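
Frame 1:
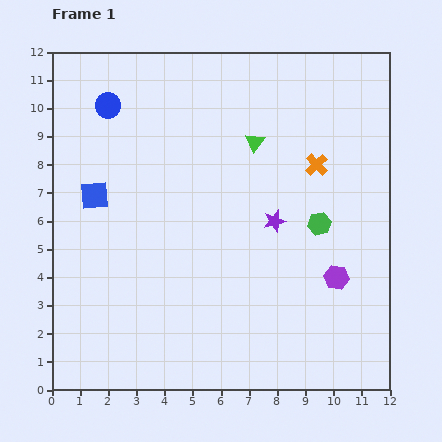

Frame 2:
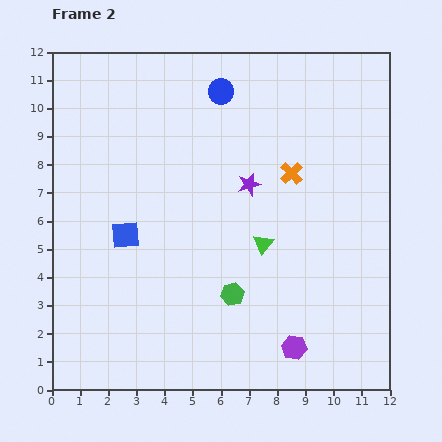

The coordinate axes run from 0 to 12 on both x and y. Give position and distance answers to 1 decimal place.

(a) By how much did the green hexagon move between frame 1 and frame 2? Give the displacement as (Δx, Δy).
(-3.1, -2.5)

The green hexagon was at (9.5, 5.9) in frame 1 and (6.4, 3.4) in frame 2.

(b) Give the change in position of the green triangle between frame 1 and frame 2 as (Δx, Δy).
(0.3, -3.6)

The green triangle was at (7.2, 8.8) in frame 1 and (7.5, 5.2) in frame 2.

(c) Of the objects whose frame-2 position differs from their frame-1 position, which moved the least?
the orange cross

(moved 0.9)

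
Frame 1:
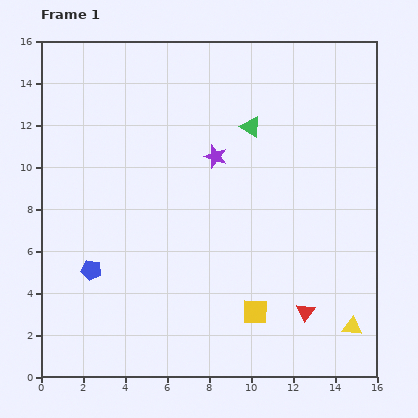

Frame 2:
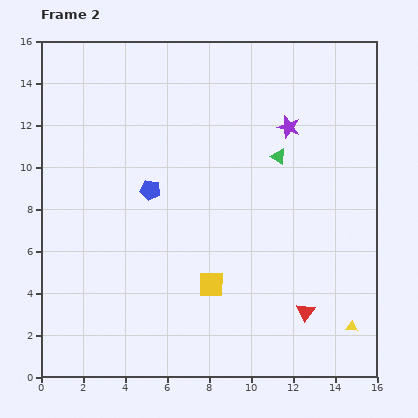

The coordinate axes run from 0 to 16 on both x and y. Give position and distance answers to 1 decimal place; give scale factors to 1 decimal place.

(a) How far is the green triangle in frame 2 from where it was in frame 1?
1.9

The green triangle moved from (10.0, 11.9) to (11.3, 10.5), a distance of √(1.3² + 1.4²) ≈ 1.9.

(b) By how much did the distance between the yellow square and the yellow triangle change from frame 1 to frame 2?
+2.3

Distance in frame 1: 4.7. Distance in frame 2: 7.0.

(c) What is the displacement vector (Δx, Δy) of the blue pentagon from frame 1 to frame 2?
(2.8, 3.8)

The blue pentagon was at (2.4, 5.1) in frame 1 and (5.2, 8.9) in frame 2.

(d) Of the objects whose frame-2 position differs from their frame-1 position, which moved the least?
the green triangle

(moved 1.9)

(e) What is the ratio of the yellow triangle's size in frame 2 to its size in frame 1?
0.6×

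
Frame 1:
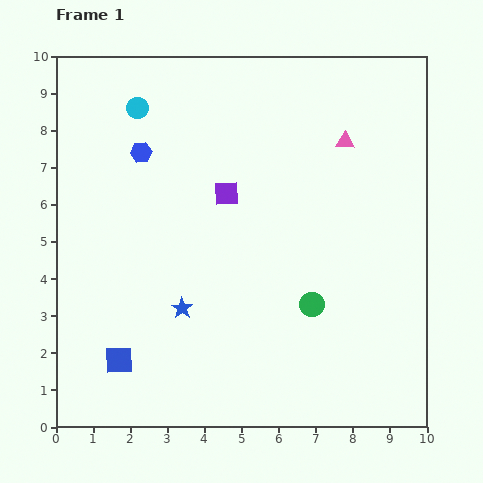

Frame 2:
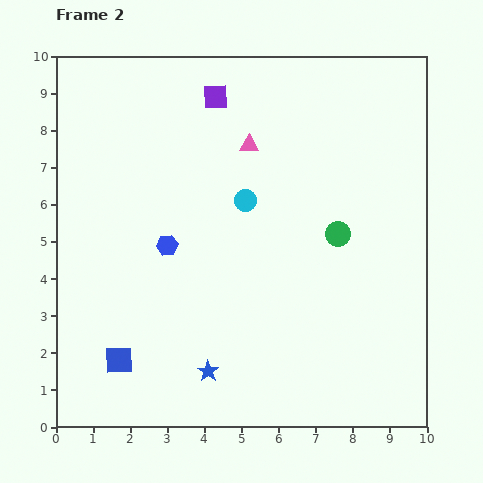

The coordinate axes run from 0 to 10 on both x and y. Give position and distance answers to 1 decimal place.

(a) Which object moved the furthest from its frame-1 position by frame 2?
the cyan circle

(moved 3.8; next 2.6)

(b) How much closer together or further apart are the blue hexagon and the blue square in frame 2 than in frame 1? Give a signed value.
-2.2

Distance in frame 1: 5.6. Distance in frame 2: 3.4.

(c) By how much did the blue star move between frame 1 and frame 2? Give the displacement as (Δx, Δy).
(0.7, -1.7)

The blue star was at (3.4, 3.2) in frame 1 and (4.1, 1.5) in frame 2.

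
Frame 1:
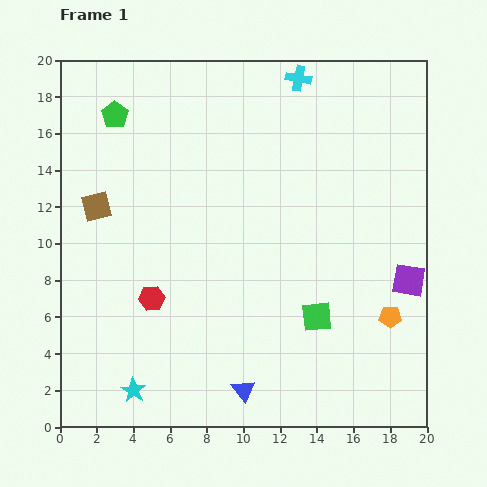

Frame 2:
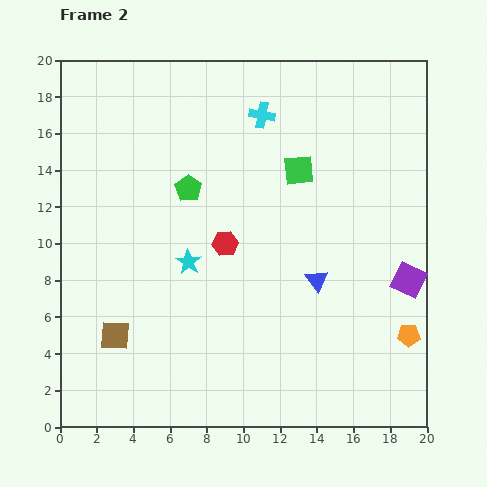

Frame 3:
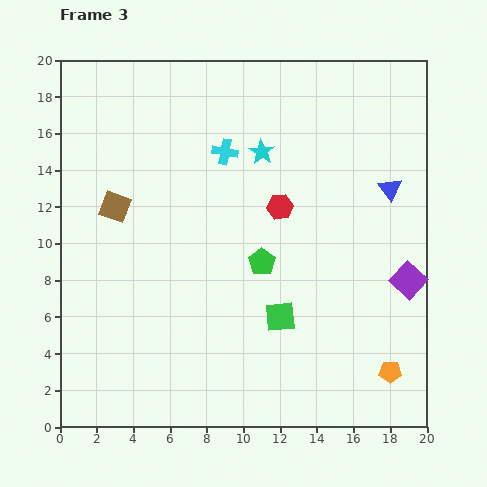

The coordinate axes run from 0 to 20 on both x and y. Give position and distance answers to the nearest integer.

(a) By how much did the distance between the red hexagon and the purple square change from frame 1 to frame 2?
-4

Distance in frame 1: 14. Distance in frame 2: 10.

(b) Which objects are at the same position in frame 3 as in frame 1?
the purple square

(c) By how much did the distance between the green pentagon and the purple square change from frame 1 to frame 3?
-10

Distance in frame 1: 18. Distance in frame 3: 8.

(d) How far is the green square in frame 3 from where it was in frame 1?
2

The green square moved from (14, 6) to (12, 6), a distance of √(2² + 0²) ≈ 2.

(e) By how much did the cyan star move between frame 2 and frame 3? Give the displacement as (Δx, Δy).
(4, 6)

The cyan star was at (7, 9) in frame 2 and (11, 15) in frame 3.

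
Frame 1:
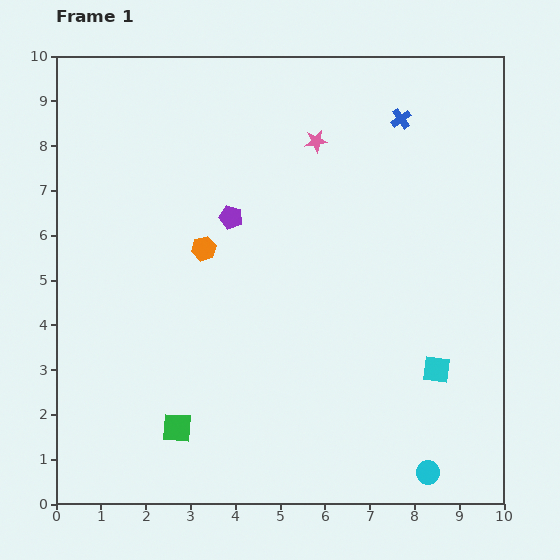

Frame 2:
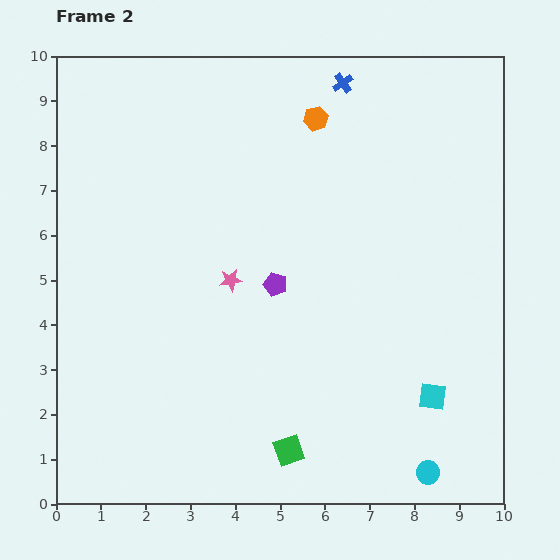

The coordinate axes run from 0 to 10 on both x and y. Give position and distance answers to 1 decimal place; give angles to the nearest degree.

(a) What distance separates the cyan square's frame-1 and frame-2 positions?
0.6

The cyan square moved from (8.5, 3.0) to (8.4, 2.4), a distance of √(0.1² + 0.6²) ≈ 0.6.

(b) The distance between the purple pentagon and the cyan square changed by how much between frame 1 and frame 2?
-1.4

Distance in frame 1: 5.7. Distance in frame 2: 4.3.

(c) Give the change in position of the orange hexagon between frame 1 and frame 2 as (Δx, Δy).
(2.5, 2.9)

The orange hexagon was at (3.3, 5.7) in frame 1 and (5.8, 8.6) in frame 2.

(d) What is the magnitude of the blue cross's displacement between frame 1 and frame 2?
1.5

The blue cross moved from (7.7, 8.6) to (6.4, 9.4), a distance of √(1.3² + 0.8²) ≈ 1.5.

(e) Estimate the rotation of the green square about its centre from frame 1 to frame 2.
22° counter-clockwise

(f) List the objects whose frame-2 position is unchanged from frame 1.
the cyan circle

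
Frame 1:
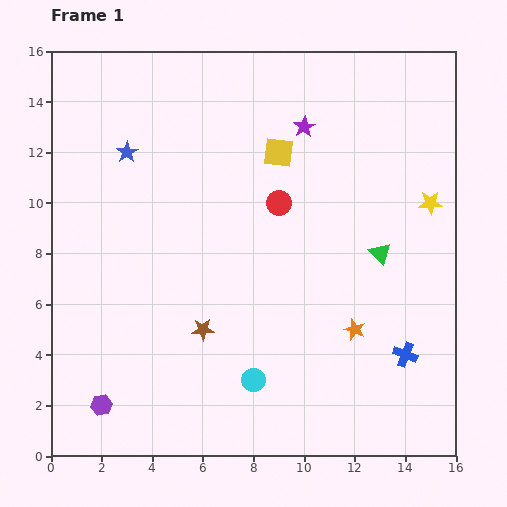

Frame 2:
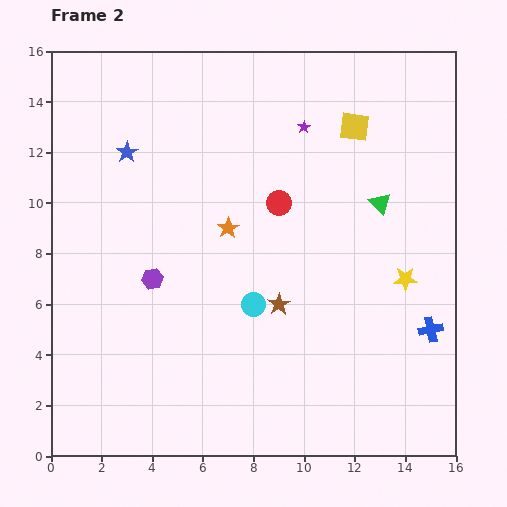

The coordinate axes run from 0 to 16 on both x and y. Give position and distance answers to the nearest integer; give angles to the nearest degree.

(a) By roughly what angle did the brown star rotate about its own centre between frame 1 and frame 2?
30° counter-clockwise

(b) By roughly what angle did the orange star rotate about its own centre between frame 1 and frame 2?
20° clockwise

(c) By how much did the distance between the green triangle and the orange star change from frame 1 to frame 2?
+3

Distance in frame 1: 3. Distance in frame 2: 6.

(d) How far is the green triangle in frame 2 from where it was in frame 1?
2

The green triangle moved from (13, 8) to (13, 10), a distance of √(0² + 2²) ≈ 2.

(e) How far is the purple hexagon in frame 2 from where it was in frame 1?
5

The purple hexagon moved from (2, 2) to (4, 7), a distance of √(2² + 5²) ≈ 5.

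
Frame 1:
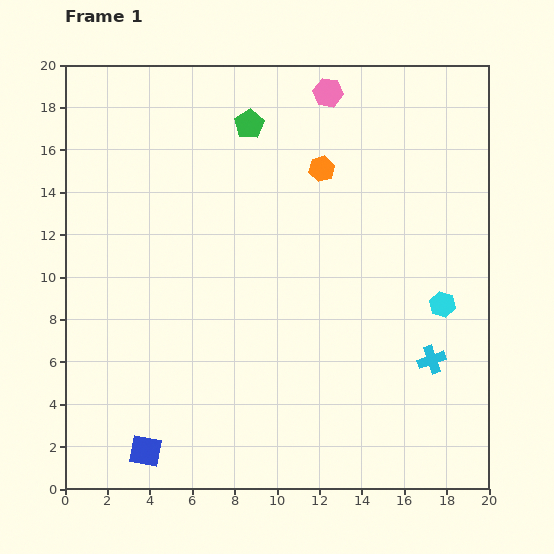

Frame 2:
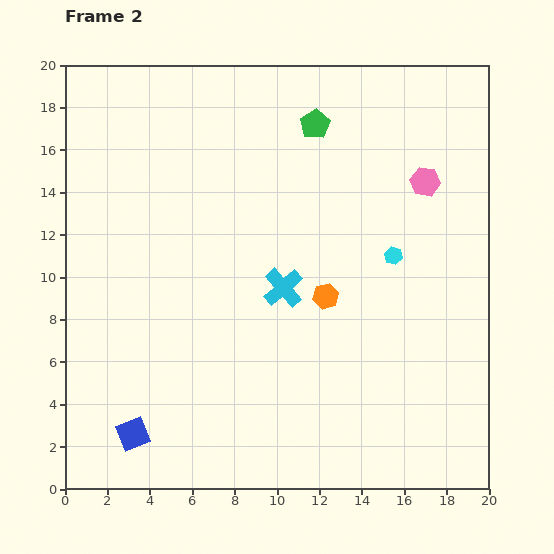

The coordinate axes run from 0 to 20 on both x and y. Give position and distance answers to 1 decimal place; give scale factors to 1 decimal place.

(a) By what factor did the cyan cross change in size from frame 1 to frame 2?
1.4×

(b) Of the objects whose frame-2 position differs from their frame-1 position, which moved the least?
the blue square

(moved 1.0)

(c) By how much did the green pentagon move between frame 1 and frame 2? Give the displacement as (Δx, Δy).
(3.1, 0.0)

The green pentagon was at (8.7, 17.2) in frame 1 and (11.8, 17.2) in frame 2.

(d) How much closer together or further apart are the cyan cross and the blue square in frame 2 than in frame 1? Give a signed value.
-4.3

Distance in frame 1: 14.2. Distance in frame 2: 9.9.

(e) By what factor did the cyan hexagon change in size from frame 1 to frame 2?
0.7×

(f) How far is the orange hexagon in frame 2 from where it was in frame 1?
6.0

The orange hexagon moved from (12.1, 15.1) to (12.3, 9.1), a distance of √(0.2² + 6.0²) ≈ 6.0.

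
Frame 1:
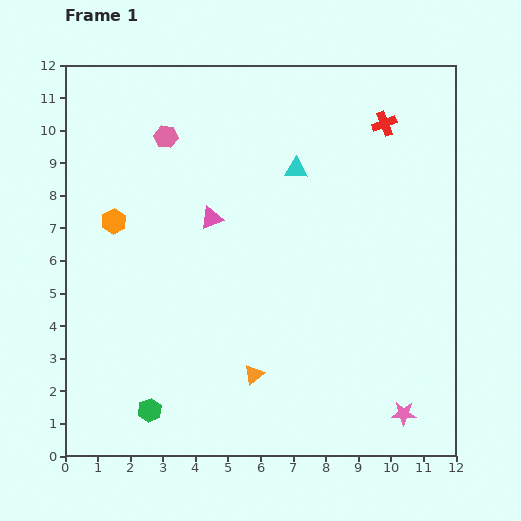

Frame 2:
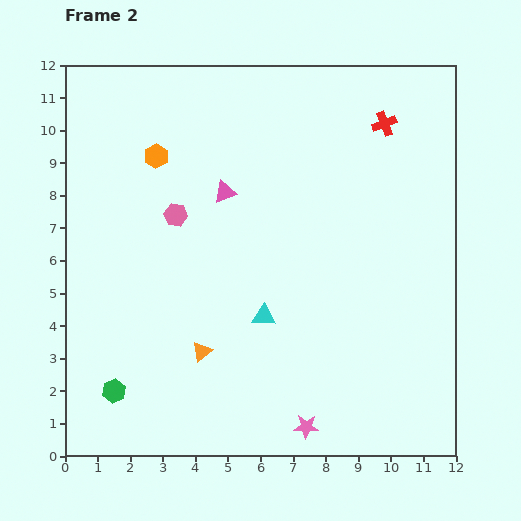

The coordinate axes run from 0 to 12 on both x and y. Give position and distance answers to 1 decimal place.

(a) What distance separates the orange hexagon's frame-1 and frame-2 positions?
2.4

The orange hexagon moved from (1.5, 7.2) to (2.8, 9.2), a distance of √(1.3² + 2.0²) ≈ 2.4.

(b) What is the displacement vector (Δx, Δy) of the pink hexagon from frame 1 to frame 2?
(0.3, -2.4)

The pink hexagon was at (3.1, 9.8) in frame 1 and (3.4, 7.4) in frame 2.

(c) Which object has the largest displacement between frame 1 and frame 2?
the cyan triangle

(moved 4.6; next 3.0)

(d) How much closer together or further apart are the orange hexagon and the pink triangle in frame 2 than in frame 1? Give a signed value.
-0.6

Distance in frame 1: 3.0. Distance in frame 2: 2.4.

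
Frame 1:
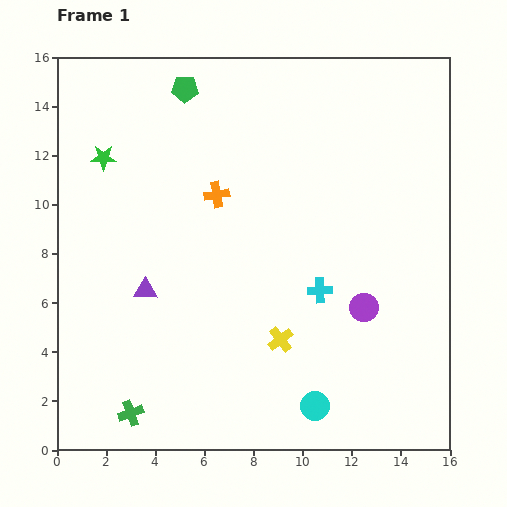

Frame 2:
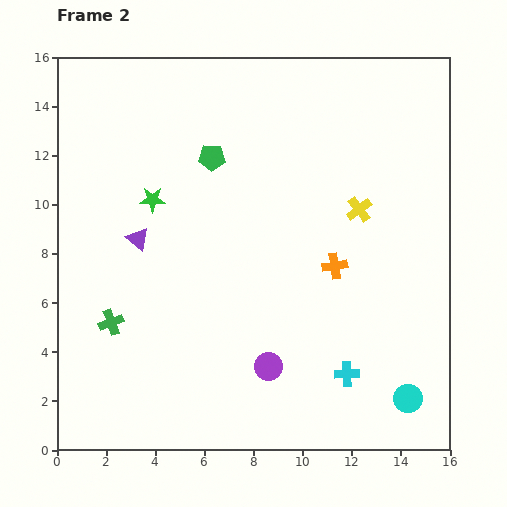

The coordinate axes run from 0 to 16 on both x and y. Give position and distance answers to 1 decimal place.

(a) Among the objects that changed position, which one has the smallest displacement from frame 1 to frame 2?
the purple triangle

(moved 2.1)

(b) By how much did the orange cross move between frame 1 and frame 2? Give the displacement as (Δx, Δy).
(4.8, -2.9)

The orange cross was at (6.5, 10.4) in frame 1 and (11.3, 7.5) in frame 2.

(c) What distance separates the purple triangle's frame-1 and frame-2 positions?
2.1

The purple triangle moved from (3.6, 6.5) to (3.3, 8.6), a distance of √(0.3² + 2.1²) ≈ 2.1.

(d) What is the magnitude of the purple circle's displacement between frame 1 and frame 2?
4.6

The purple circle moved from (12.5, 5.8) to (8.6, 3.4), a distance of √(3.9² + 2.4²) ≈ 4.6.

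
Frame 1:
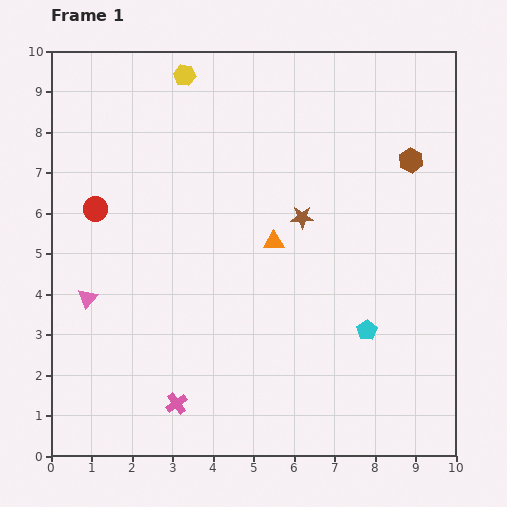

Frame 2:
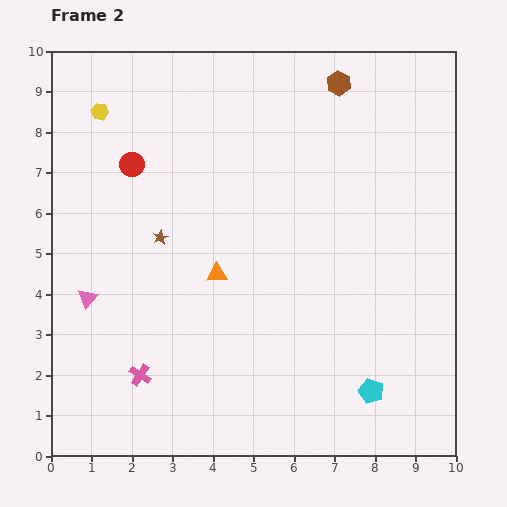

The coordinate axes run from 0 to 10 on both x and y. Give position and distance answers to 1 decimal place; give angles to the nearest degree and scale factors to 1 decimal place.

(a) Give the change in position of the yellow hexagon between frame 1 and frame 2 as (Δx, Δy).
(-2.1, -0.9)

The yellow hexagon was at (3.3, 9.4) in frame 1 and (1.2, 8.5) in frame 2.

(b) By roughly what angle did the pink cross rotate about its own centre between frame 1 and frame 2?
21° counter-clockwise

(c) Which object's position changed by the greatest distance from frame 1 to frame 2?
the brown star

(moved 3.5; next 2.6)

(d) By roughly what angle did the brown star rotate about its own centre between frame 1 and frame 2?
26° counter-clockwise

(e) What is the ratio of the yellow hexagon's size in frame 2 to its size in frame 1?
0.8×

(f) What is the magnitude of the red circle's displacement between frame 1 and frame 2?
1.4

The red circle moved from (1.1, 6.1) to (2.0, 7.2), a distance of √(0.9² + 1.1²) ≈ 1.4.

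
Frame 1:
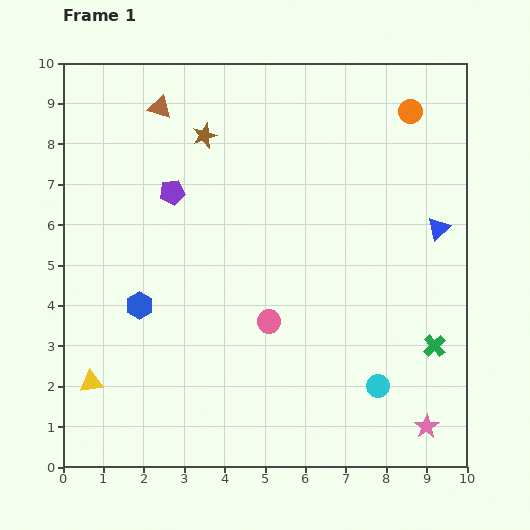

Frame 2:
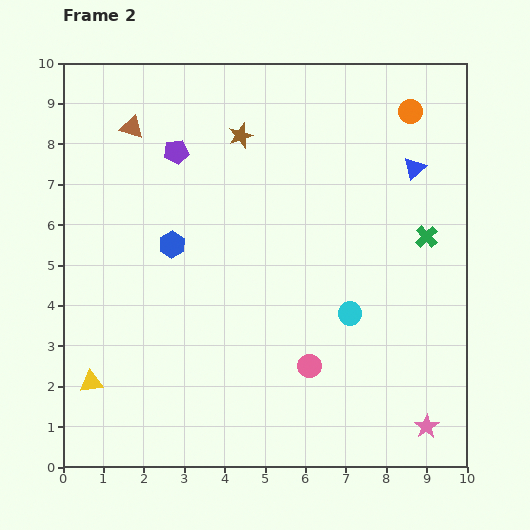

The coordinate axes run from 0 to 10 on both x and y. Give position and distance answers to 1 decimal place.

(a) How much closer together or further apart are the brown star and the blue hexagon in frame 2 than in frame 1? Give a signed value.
-1.3

Distance in frame 1: 4.5. Distance in frame 2: 3.2.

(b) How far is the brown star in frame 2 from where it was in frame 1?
0.9

The brown star moved from (3.5, 8.2) to (4.4, 8.2), a distance of √(0.9² + 0.0²) ≈ 0.9.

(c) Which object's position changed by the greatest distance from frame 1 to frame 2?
the green cross

(moved 2.7; next 1.9)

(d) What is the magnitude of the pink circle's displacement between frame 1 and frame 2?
1.5

The pink circle moved from (5.1, 3.6) to (6.1, 2.5), a distance of √(1.0² + 1.1²) ≈ 1.5.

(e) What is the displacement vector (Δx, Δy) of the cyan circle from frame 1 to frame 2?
(-0.7, 1.8)

The cyan circle was at (7.8, 2.0) in frame 1 and (7.1, 3.8) in frame 2.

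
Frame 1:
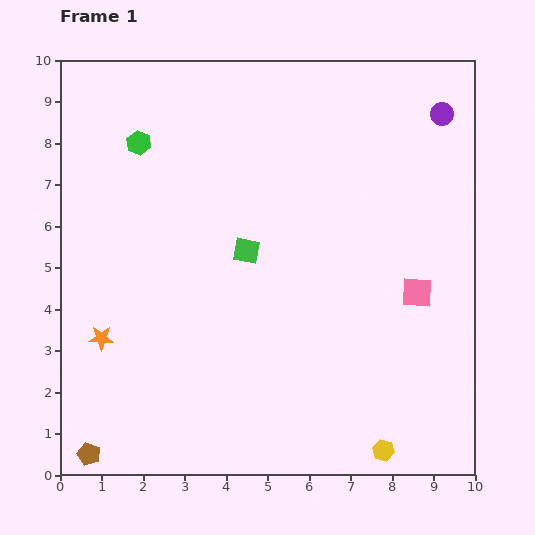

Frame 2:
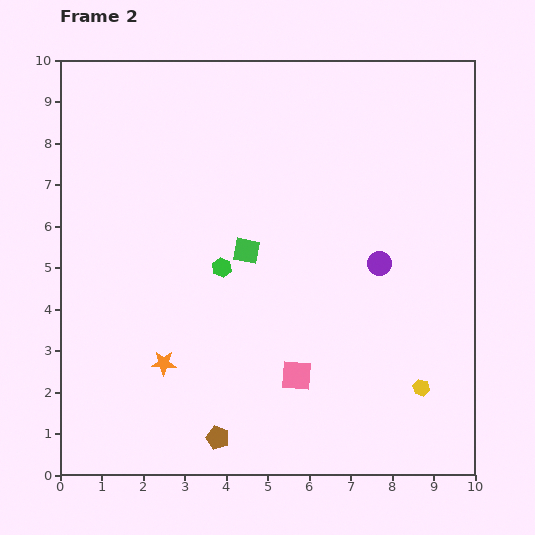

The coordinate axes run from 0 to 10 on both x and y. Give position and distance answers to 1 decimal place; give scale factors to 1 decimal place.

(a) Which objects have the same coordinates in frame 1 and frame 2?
the green square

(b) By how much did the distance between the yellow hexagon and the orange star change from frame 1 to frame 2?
-1.1

Distance in frame 1: 7.3. Distance in frame 2: 6.2.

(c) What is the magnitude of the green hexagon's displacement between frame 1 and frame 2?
3.6

The green hexagon moved from (1.9, 8.0) to (3.9, 5.0), a distance of √(2.0² + 3.0²) ≈ 3.6.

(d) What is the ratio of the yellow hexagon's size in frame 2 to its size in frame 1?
0.8×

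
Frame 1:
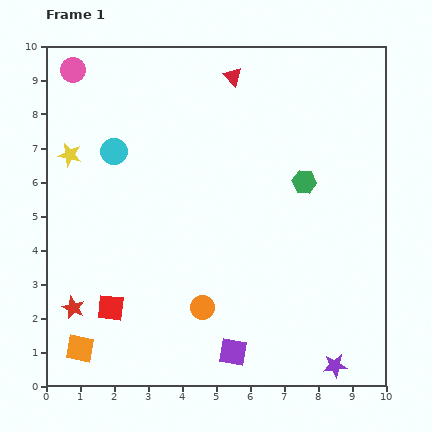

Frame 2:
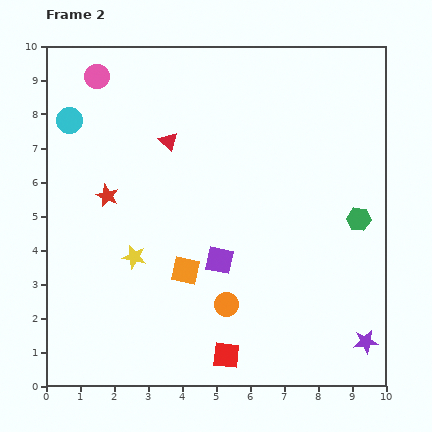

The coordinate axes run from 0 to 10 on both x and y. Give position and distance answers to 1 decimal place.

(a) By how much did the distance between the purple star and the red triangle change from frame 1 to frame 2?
-0.7

Distance in frame 1: 9.0. Distance in frame 2: 8.3.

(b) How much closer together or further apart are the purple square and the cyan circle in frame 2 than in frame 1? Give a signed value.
-0.9

Distance in frame 1: 6.9. Distance in frame 2: 6.0.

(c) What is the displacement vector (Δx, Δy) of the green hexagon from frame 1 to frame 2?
(1.6, -1.1)

The green hexagon was at (7.6, 6.0) in frame 1 and (9.2, 4.9) in frame 2.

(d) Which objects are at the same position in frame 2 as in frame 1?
none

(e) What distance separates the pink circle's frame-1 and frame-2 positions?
0.7

The pink circle moved from (0.8, 9.3) to (1.5, 9.1), a distance of √(0.7² + 0.2²) ≈ 0.7.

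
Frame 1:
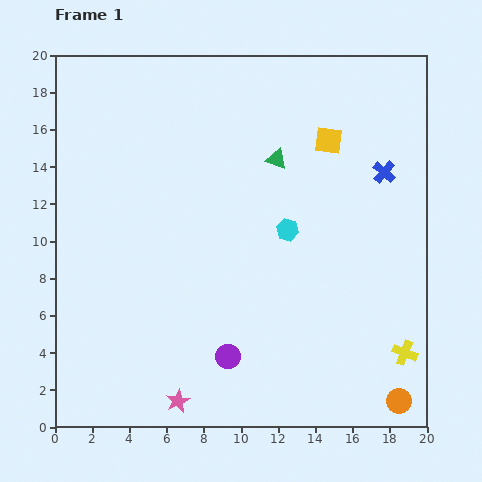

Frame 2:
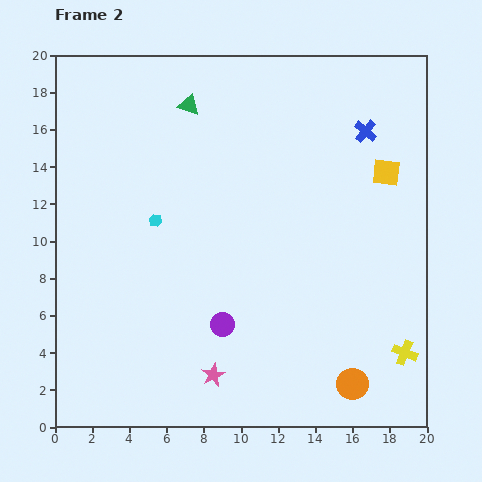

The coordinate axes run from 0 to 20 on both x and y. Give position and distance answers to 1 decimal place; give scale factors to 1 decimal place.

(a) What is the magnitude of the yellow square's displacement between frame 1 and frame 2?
3.5

The yellow square moved from (14.7, 15.4) to (17.8, 13.7), a distance of √(3.1² + 1.7²) ≈ 3.5.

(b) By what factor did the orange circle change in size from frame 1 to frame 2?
1.3×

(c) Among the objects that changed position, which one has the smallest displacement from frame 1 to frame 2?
the purple circle

(moved 1.7)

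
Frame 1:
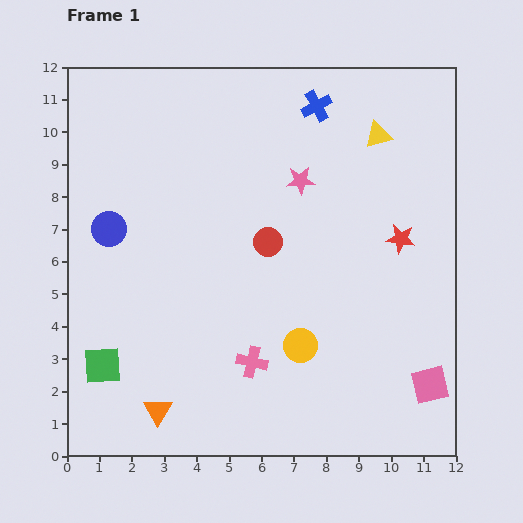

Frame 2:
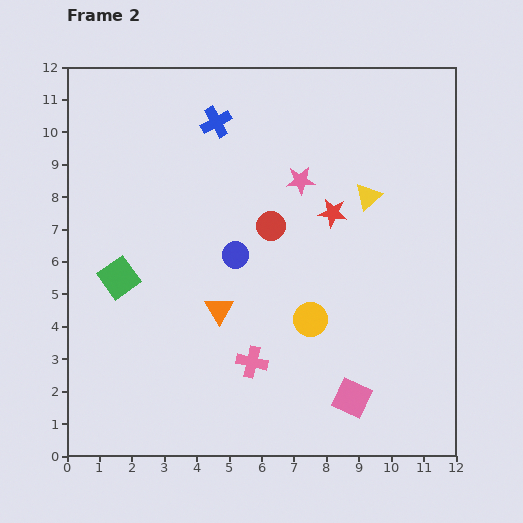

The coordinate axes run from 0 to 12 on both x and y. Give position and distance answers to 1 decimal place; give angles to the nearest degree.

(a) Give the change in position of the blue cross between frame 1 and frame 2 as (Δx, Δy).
(-3.1, -0.5)

The blue cross was at (7.7, 10.8) in frame 1 and (4.6, 10.3) in frame 2.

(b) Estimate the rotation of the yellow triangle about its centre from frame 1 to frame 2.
27° counter-clockwise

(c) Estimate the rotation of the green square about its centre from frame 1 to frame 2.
32° counter-clockwise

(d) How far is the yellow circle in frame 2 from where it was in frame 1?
0.9

The yellow circle moved from (7.2, 3.4) to (7.5, 4.2), a distance of √(0.3² + 0.8²) ≈ 0.9.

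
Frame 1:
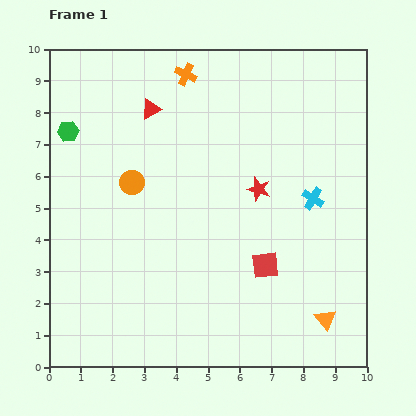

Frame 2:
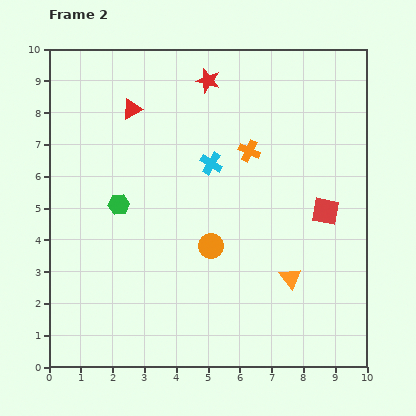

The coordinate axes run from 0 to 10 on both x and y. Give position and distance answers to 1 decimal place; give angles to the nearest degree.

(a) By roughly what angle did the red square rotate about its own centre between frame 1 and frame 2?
18° clockwise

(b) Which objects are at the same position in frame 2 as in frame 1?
none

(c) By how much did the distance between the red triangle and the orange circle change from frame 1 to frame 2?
+2.6

Distance in frame 1: 2.4. Distance in frame 2: 5.0.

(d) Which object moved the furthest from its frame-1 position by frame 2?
the red star

(moved 3.8; next 3.4)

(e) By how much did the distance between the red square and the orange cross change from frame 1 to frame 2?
-3.4

Distance in frame 1: 6.5. Distance in frame 2: 3.1.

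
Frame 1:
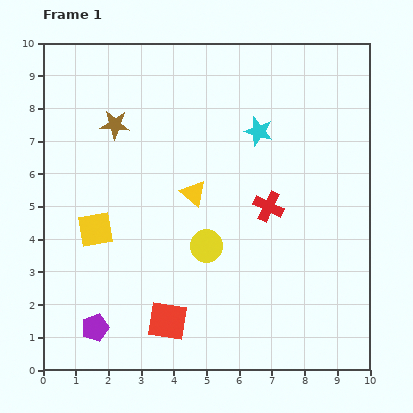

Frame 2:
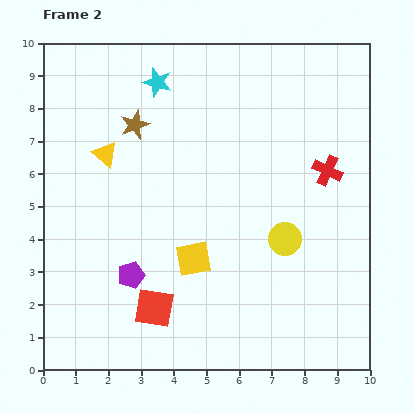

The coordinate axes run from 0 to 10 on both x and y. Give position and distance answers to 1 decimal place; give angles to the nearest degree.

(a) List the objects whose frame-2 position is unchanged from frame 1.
none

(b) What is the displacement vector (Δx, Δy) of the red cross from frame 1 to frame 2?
(1.8, 1.1)

The red cross was at (6.9, 5.0) in frame 1 and (8.7, 6.1) in frame 2.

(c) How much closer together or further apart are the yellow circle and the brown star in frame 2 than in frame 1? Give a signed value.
+1.2

Distance in frame 1: 4.6. Distance in frame 2: 5.8.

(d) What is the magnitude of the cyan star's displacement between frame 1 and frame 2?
3.4

The cyan star moved from (6.6, 7.3) to (3.5, 8.8), a distance of √(3.1² + 1.5²) ≈ 3.4.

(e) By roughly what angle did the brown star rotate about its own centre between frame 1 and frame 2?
25° counter-clockwise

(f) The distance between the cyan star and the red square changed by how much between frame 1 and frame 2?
+0.5

Distance in frame 1: 6.4. Distance in frame 2: 6.9.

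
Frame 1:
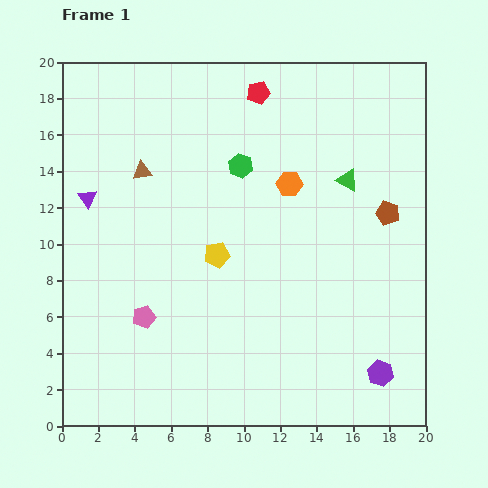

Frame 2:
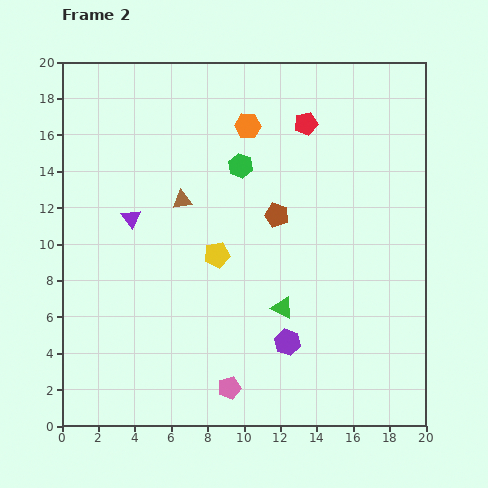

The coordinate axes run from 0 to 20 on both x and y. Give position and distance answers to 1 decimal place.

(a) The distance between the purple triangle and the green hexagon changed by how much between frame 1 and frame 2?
-1.9

Distance in frame 1: 8.6. Distance in frame 2: 6.7.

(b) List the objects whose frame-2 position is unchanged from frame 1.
the yellow pentagon, the green hexagon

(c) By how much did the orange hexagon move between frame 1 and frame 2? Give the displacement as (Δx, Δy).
(-2.3, 3.2)

The orange hexagon was at (12.5, 13.3) in frame 1 and (10.2, 16.5) in frame 2.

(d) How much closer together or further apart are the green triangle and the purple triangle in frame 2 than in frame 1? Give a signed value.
-4.7

Distance in frame 1: 14.3. Distance in frame 2: 9.6.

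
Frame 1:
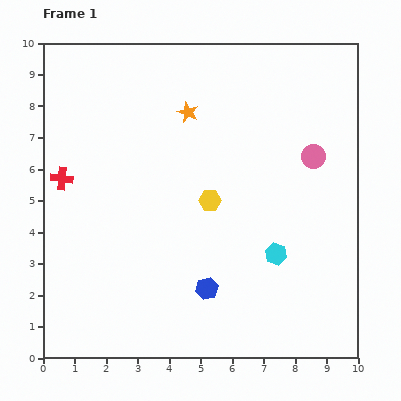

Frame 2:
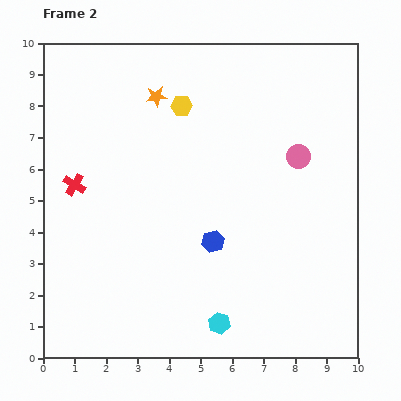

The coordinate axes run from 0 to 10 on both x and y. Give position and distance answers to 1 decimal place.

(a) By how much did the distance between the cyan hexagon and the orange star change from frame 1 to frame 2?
+2.2

Distance in frame 1: 5.3. Distance in frame 2: 7.5.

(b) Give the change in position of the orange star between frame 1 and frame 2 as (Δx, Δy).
(-1.0, 0.5)

The orange star was at (4.6, 7.8) in frame 1 and (3.6, 8.3) in frame 2.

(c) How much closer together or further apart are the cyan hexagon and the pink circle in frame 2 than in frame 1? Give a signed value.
+2.6

Distance in frame 1: 3.3. Distance in frame 2: 5.9.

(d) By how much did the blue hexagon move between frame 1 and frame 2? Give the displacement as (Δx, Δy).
(0.2, 1.5)

The blue hexagon was at (5.2, 2.2) in frame 1 and (5.4, 3.7) in frame 2.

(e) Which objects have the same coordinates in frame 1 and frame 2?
none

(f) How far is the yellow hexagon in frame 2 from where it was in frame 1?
3.1

The yellow hexagon moved from (5.3, 5.0) to (4.4, 8.0), a distance of √(0.9² + 3.0²) ≈ 3.1.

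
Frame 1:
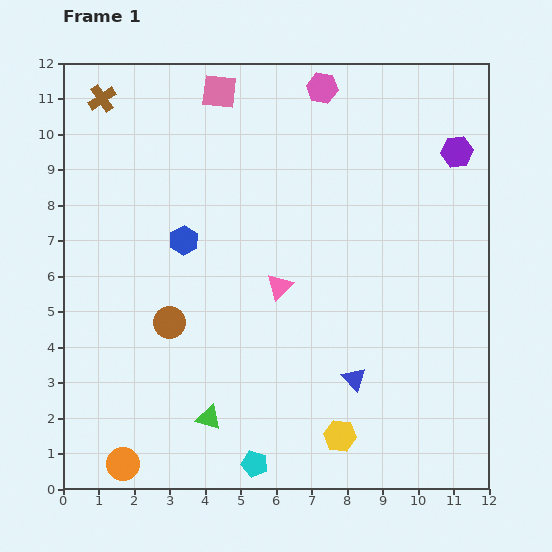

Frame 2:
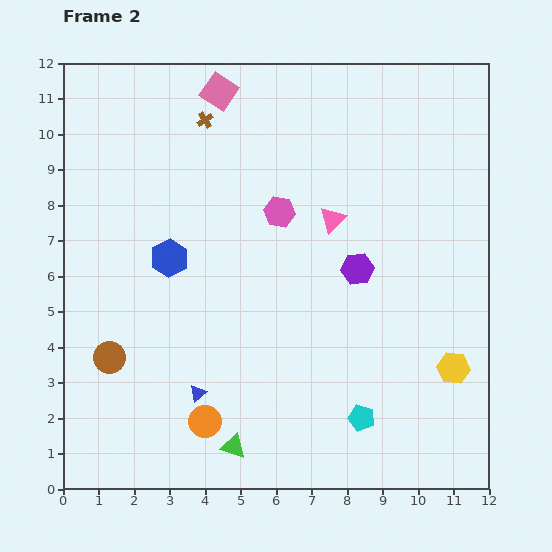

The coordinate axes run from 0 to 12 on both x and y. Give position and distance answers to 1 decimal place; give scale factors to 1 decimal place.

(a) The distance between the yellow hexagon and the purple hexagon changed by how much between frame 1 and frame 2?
-4.8

Distance in frame 1: 8.7. Distance in frame 2: 3.9.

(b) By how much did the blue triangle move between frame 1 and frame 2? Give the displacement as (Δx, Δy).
(-4.4, -0.4)

The blue triangle was at (8.2, 3.1) in frame 1 and (3.8, 2.7) in frame 2.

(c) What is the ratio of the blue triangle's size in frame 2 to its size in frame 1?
0.7×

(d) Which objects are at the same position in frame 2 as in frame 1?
the pink square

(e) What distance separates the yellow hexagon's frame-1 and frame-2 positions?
3.7

The yellow hexagon moved from (7.8, 1.5) to (11.0, 3.4), a distance of √(3.2² + 1.9²) ≈ 3.7.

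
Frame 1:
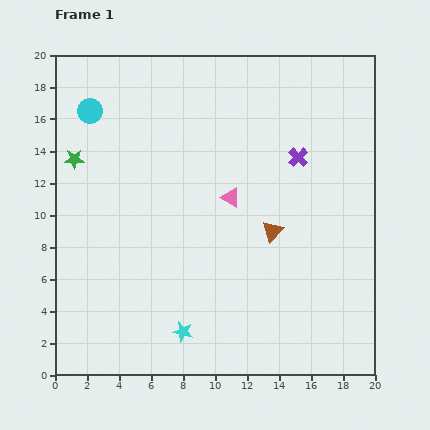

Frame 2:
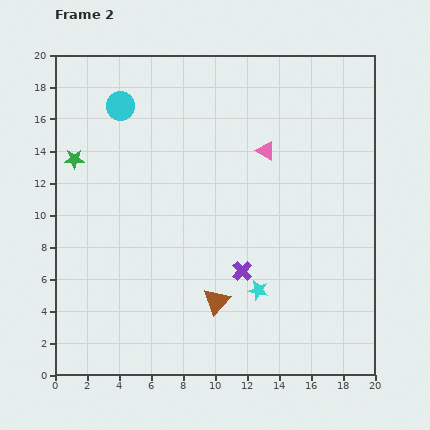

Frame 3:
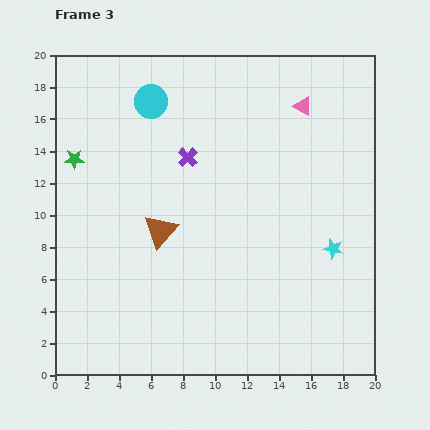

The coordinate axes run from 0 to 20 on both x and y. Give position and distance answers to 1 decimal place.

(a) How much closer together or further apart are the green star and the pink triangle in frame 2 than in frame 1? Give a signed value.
+1.9

Distance in frame 1: 10.1. Distance in frame 2: 12.0.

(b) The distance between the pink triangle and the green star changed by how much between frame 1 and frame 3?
+4.6

Distance in frame 1: 10.1. Distance in frame 3: 14.7.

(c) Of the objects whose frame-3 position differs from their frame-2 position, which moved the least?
the cyan circle

(moved 1.9)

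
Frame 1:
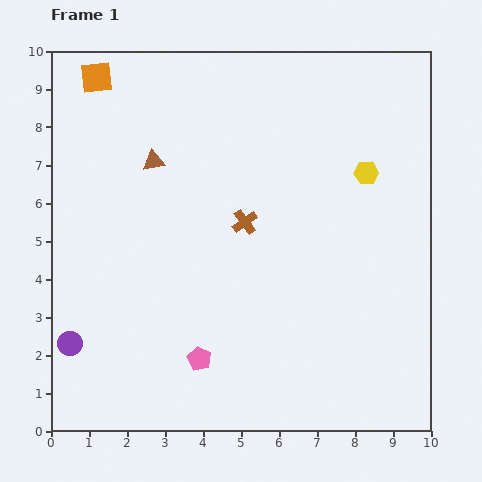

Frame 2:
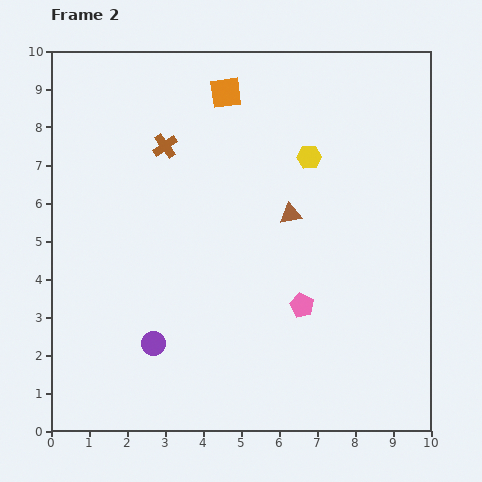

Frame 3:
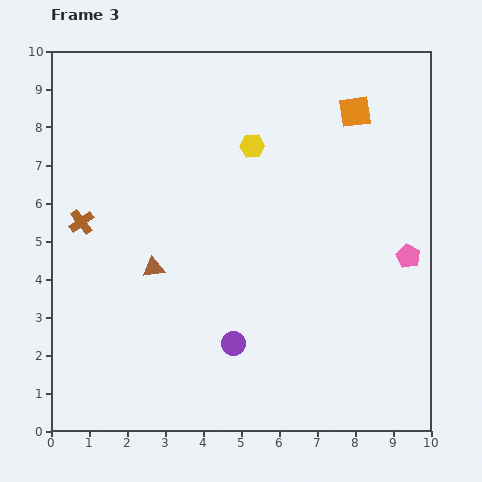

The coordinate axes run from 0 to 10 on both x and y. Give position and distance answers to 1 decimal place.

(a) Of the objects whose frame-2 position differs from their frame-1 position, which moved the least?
the yellow hexagon

(moved 1.6)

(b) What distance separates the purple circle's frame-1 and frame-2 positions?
2.2

The purple circle moved from (0.5, 2.3) to (2.7, 2.3), a distance of √(2.2² + 0.0²) ≈ 2.2.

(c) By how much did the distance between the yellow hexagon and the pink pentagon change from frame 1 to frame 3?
-1.6

Distance in frame 1: 6.6. Distance in frame 3: 5.0.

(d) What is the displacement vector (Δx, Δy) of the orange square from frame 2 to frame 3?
(3.4, -0.5)

The orange square was at (4.6, 8.9) in frame 2 and (8.0, 8.4) in frame 3.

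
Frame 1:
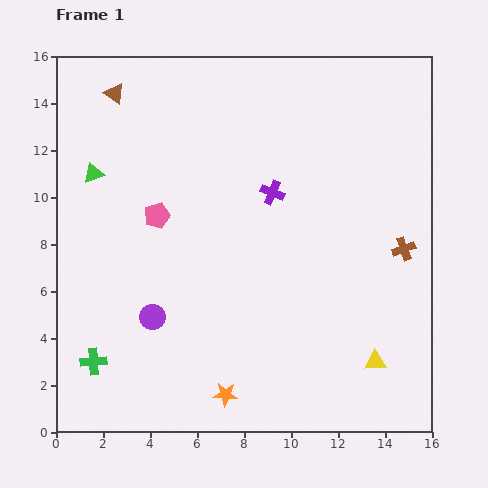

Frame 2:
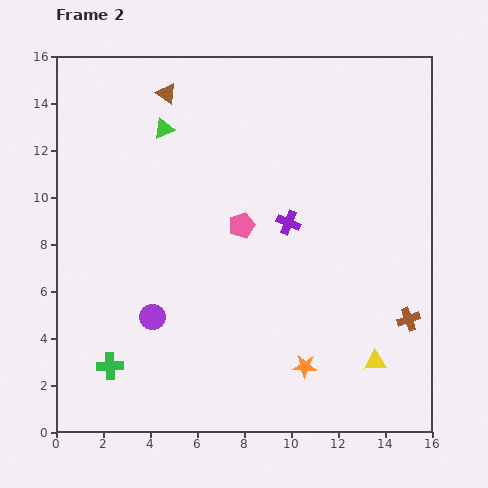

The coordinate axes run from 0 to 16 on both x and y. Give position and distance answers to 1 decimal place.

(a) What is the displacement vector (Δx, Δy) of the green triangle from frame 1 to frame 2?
(3.0, 1.9)

The green triangle was at (1.6, 11.0) in frame 1 and (4.6, 12.9) in frame 2.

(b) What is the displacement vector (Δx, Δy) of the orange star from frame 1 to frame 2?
(3.4, 1.2)

The orange star was at (7.2, 1.6) in frame 1 and (10.6, 2.8) in frame 2.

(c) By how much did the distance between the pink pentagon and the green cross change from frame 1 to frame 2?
+1.4

Distance in frame 1: 6.8. Distance in frame 2: 8.2.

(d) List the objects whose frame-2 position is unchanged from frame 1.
the purple circle, the yellow triangle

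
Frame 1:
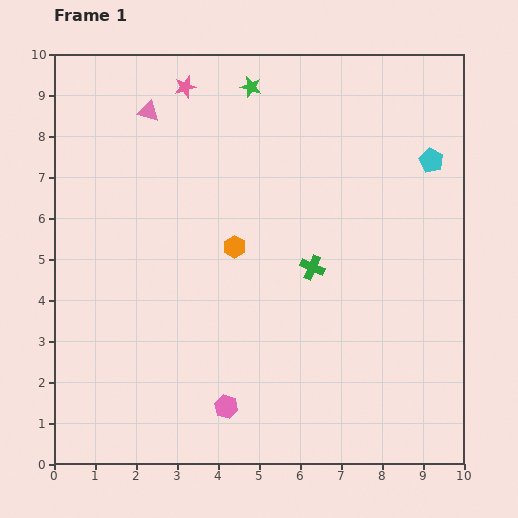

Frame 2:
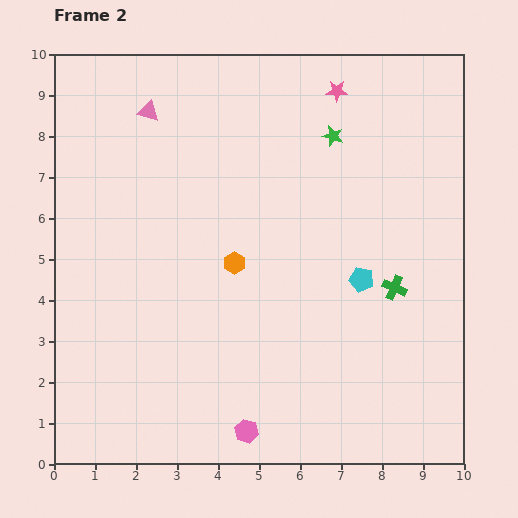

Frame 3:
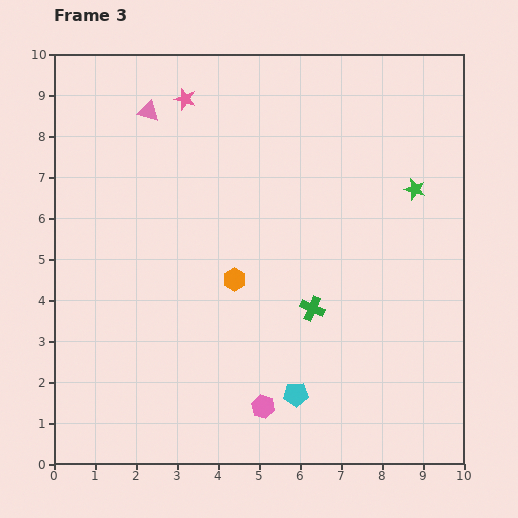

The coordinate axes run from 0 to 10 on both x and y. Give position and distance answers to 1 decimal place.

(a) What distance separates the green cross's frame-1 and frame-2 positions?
2.1

The green cross moved from (6.3, 4.8) to (8.3, 4.3), a distance of √(2.0² + 0.5²) ≈ 2.1.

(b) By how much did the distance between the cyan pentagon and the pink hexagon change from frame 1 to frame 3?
-6.9

Distance in frame 1: 7.8. Distance in frame 3: 0.9.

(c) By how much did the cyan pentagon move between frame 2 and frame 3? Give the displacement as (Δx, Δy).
(-1.6, -2.8)

The cyan pentagon was at (7.5, 4.5) in frame 2 and (5.9, 1.7) in frame 3.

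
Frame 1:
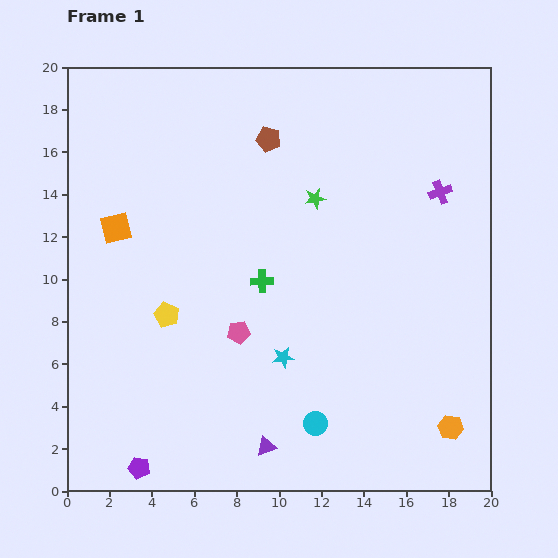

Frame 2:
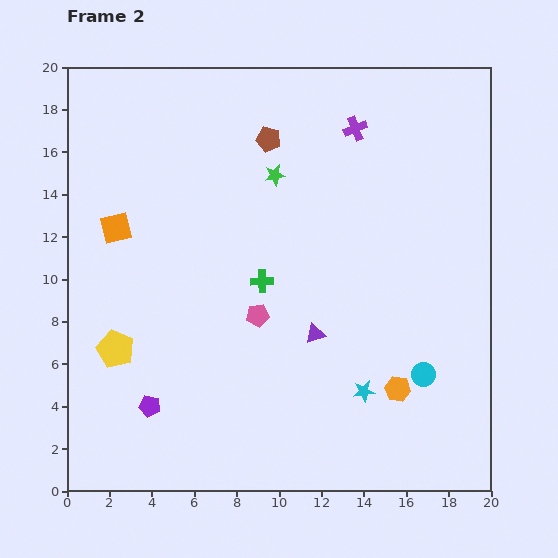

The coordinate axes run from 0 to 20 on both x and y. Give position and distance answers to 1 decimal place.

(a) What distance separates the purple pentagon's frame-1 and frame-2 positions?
2.9

The purple pentagon moved from (3.4, 1.1) to (3.9, 4.0), a distance of √(0.5² + 2.9²) ≈ 2.9.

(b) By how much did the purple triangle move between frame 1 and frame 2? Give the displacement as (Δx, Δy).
(2.3, 5.3)

The purple triangle was at (9.4, 2.1) in frame 1 and (11.7, 7.4) in frame 2.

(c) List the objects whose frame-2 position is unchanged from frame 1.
the brown pentagon, the orange square, the green cross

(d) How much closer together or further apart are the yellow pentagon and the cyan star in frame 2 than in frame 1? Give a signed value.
+6.0

Distance in frame 1: 5.9. Distance in frame 2: 11.9.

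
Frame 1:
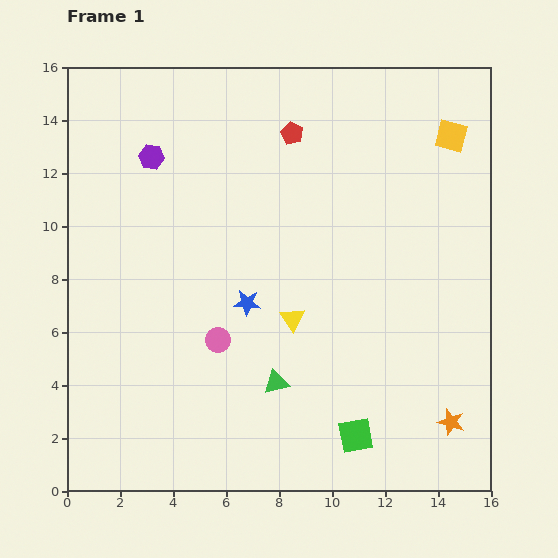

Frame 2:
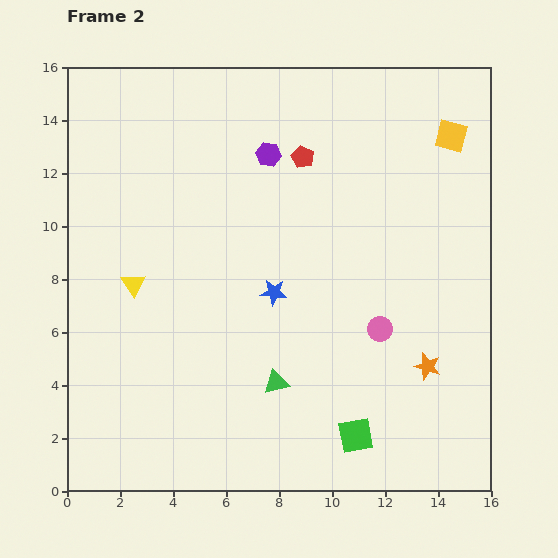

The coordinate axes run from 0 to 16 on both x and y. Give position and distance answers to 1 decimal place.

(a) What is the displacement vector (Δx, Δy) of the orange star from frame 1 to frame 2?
(-0.9, 2.1)

The orange star was at (14.5, 2.6) in frame 1 and (13.6, 4.7) in frame 2.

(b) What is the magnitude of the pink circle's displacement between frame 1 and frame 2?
6.1

The pink circle moved from (5.7, 5.7) to (11.8, 6.1), a distance of √(6.1² + 0.4²) ≈ 6.1.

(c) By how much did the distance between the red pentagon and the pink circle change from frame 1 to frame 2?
-1.2

Distance in frame 1: 8.3. Distance in frame 2: 7.1.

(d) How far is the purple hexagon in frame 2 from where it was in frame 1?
4.4

The purple hexagon moved from (3.2, 12.6) to (7.6, 12.7), a distance of √(4.4² + 0.1²) ≈ 4.4.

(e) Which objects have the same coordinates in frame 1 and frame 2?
the yellow square, the green square, the green triangle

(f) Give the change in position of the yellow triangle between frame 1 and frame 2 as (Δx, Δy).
(-6.0, 1.3)

The yellow triangle was at (8.5, 6.5) in frame 1 and (2.5, 7.8) in frame 2.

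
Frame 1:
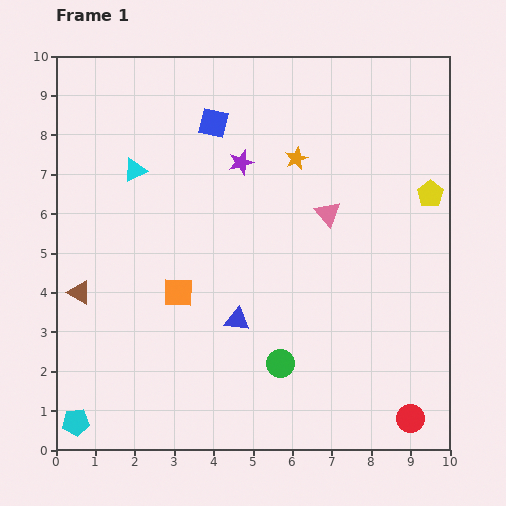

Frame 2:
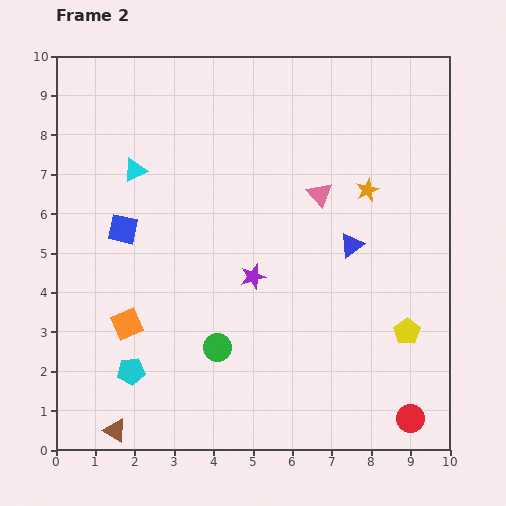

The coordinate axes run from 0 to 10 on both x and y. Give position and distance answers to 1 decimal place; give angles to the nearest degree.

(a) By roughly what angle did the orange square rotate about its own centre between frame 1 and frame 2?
24° counter-clockwise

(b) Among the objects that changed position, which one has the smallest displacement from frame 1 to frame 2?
the pink triangle

(moved 0.5)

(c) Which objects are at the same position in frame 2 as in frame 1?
the red circle, the cyan triangle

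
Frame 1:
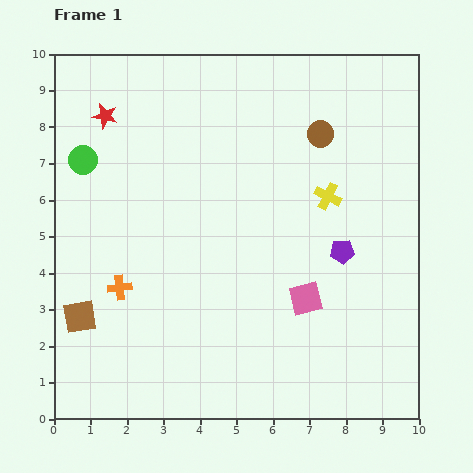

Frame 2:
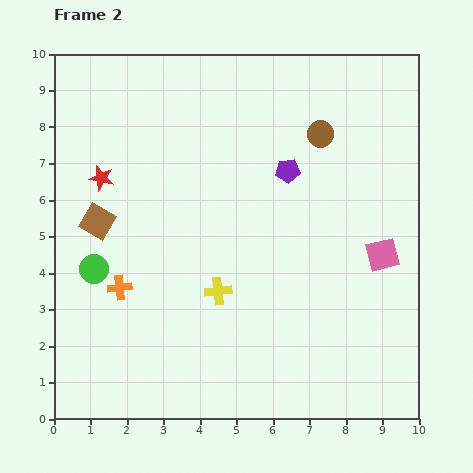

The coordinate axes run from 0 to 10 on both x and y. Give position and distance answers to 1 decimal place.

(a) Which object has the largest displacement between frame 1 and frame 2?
the yellow cross

(moved 4.0; next 3.0)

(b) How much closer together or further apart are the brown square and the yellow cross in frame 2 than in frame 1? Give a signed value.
-3.8

Distance in frame 1: 7.6. Distance in frame 2: 3.8.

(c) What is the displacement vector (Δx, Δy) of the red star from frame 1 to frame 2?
(-0.1, -1.7)

The red star was at (1.4, 8.3) in frame 1 and (1.3, 6.6) in frame 2.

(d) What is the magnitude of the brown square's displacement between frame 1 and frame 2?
2.6

The brown square moved from (0.7, 2.8) to (1.2, 5.4), a distance of √(0.5² + 2.6²) ≈ 2.6.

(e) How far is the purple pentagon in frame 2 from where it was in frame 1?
2.7

The purple pentagon moved from (7.9, 4.6) to (6.4, 6.8), a distance of √(1.5² + 2.2²) ≈ 2.7.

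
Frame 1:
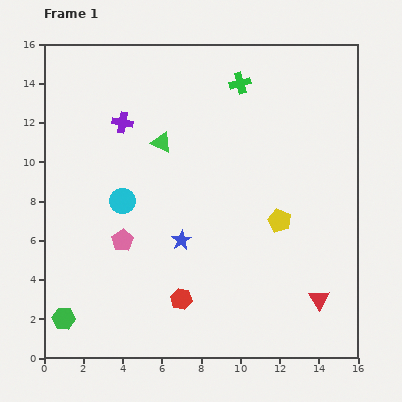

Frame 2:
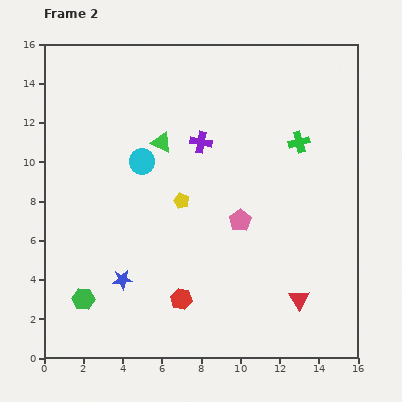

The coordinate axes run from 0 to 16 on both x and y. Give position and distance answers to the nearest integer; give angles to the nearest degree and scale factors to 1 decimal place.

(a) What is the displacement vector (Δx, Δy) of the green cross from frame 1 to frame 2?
(3, -3)

The green cross was at (10, 14) in frame 1 and (13, 11) in frame 2.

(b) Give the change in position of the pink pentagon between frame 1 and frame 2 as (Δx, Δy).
(6, 1)

The pink pentagon was at (4, 6) in frame 1 and (10, 7) in frame 2.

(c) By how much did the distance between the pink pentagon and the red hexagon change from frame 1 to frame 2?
+1

Distance in frame 1: 4. Distance in frame 2: 5.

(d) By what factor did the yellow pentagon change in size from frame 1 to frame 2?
0.7×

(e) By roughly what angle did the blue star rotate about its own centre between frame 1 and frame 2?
24° clockwise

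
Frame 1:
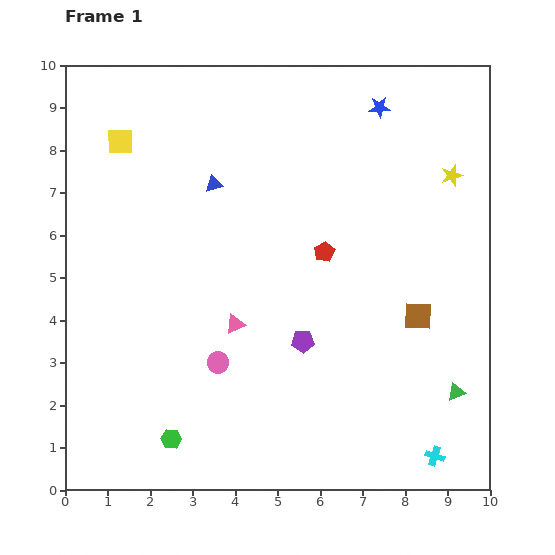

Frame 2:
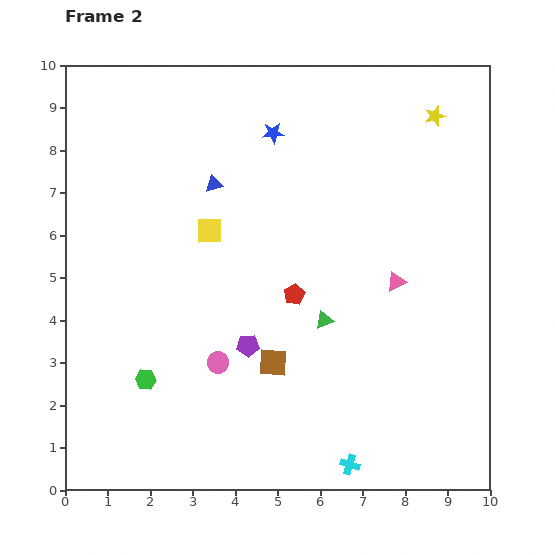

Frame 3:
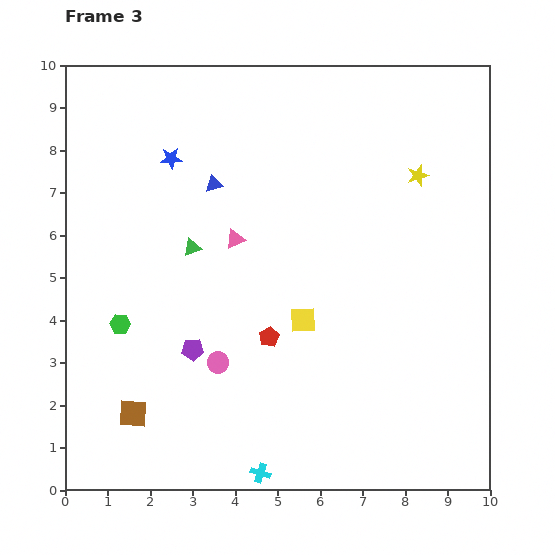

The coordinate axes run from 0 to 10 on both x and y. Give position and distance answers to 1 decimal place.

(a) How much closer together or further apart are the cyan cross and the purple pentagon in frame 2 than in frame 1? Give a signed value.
-0.4

Distance in frame 1: 4.1. Distance in frame 2: 3.7.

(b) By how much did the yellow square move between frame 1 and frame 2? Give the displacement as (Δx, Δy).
(2.1, -2.1)

The yellow square was at (1.3, 8.2) in frame 1 and (3.4, 6.1) in frame 2.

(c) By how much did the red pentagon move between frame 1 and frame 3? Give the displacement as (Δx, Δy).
(-1.3, -2.0)

The red pentagon was at (6.1, 5.6) in frame 1 and (4.8, 3.6) in frame 3.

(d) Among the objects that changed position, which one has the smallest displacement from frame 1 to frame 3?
the yellow star

(moved 0.8)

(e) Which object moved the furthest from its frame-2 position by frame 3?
the pink triangle

(moved 3.9; next 3.5)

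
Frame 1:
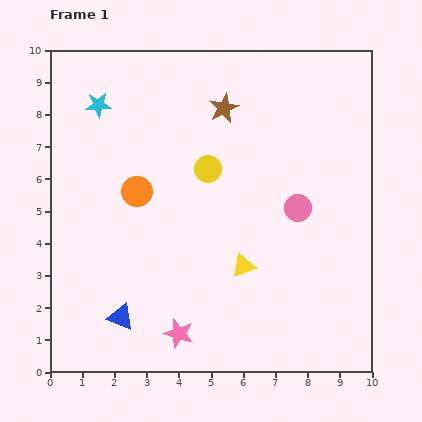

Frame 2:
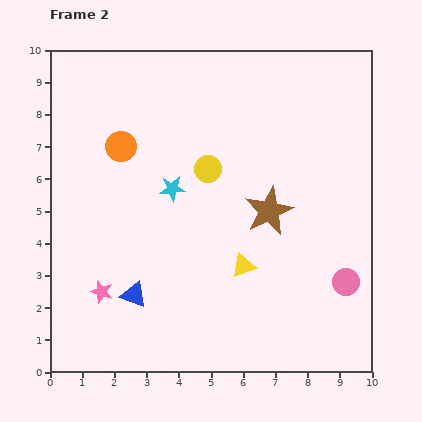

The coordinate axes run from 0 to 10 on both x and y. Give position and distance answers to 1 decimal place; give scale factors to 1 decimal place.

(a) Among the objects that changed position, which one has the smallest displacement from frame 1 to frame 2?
the blue triangle

(moved 0.8)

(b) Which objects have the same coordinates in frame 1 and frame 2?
the yellow triangle, the yellow circle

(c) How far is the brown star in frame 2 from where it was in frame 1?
3.5

The brown star moved from (5.4, 8.2) to (6.8, 5.0), a distance of √(1.4² + 3.2²) ≈ 3.5.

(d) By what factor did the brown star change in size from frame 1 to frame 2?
1.6×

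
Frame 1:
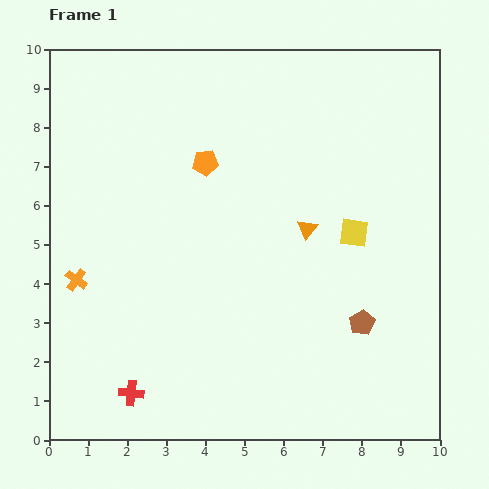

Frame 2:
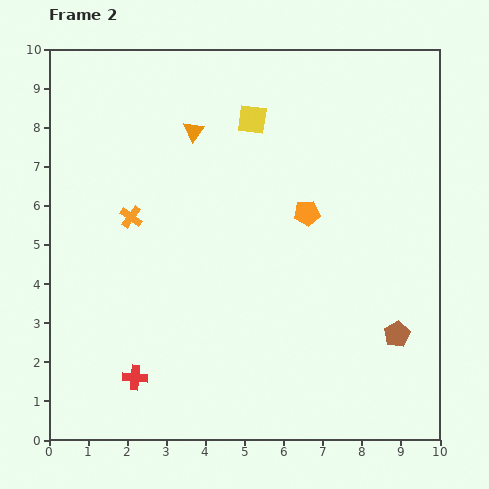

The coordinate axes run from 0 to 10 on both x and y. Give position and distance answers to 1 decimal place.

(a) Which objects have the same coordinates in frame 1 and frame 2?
none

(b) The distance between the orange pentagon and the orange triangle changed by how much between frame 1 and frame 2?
+0.5

Distance in frame 1: 3.1. Distance in frame 2: 3.6.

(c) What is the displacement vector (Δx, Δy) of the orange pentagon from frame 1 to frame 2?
(2.6, -1.3)

The orange pentagon was at (4.0, 7.1) in frame 1 and (6.6, 5.8) in frame 2.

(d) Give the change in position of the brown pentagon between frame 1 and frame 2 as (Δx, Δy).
(0.9, -0.3)

The brown pentagon was at (8.0, 3.0) in frame 1 and (8.9, 2.7) in frame 2.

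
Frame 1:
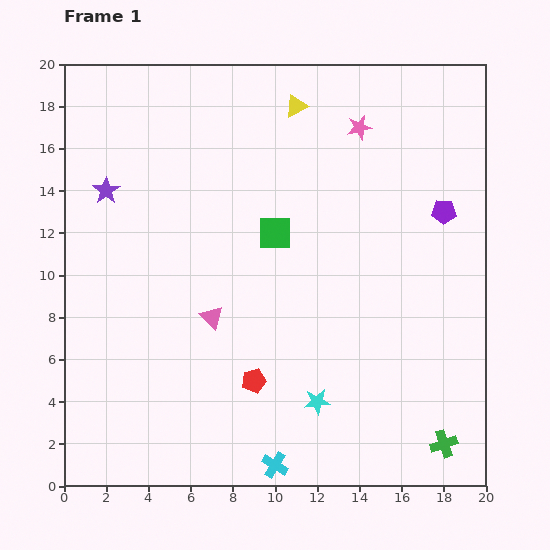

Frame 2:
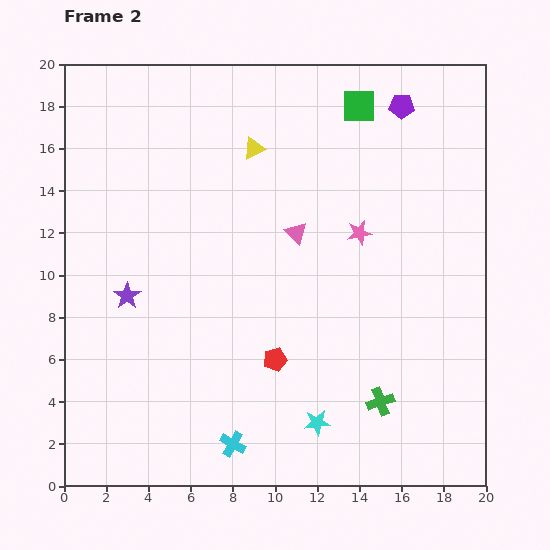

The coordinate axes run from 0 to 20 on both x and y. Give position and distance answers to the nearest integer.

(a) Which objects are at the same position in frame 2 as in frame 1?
none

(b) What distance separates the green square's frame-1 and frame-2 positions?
7

The green square moved from (10, 12) to (14, 18), a distance of √(4² + 6²) ≈ 7.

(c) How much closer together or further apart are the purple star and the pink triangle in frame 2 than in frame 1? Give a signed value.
+1

Distance in frame 1: 8. Distance in frame 2: 9.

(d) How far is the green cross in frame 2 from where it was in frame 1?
4

The green cross moved from (18, 2) to (15, 4), a distance of √(3² + 2²) ≈ 4.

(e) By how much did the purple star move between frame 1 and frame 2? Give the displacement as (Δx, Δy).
(1, -5)

The purple star was at (2, 14) in frame 1 and (3, 9) in frame 2.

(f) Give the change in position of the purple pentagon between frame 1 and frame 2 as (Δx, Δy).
(-2, 5)

The purple pentagon was at (18, 13) in frame 1 and (16, 18) in frame 2.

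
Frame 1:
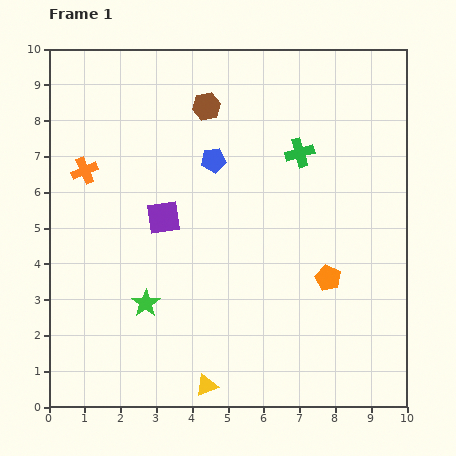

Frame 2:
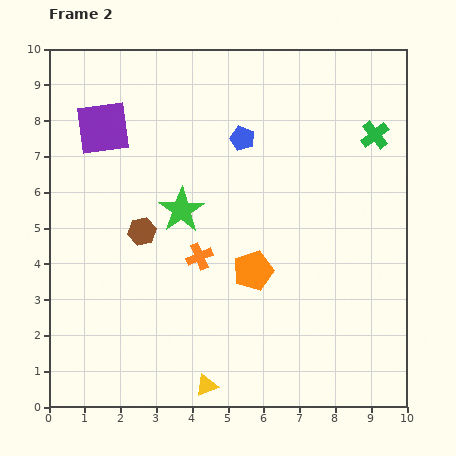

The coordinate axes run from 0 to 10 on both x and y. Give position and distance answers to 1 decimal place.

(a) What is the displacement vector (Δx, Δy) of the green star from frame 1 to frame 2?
(1.0, 2.6)

The green star was at (2.7, 2.9) in frame 1 and (3.7, 5.5) in frame 2.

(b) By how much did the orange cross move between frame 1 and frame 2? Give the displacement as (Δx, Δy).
(3.2, -2.4)

The orange cross was at (1.0, 6.6) in frame 1 and (4.2, 4.2) in frame 2.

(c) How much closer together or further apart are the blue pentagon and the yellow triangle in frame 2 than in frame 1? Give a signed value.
+0.7

Distance in frame 1: 6.3. Distance in frame 2: 7.0.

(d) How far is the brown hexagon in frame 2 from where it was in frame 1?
3.9

The brown hexagon moved from (4.4, 8.4) to (2.6, 4.9), a distance of √(1.8² + 3.5²) ≈ 3.9.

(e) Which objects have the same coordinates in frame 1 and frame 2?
the yellow triangle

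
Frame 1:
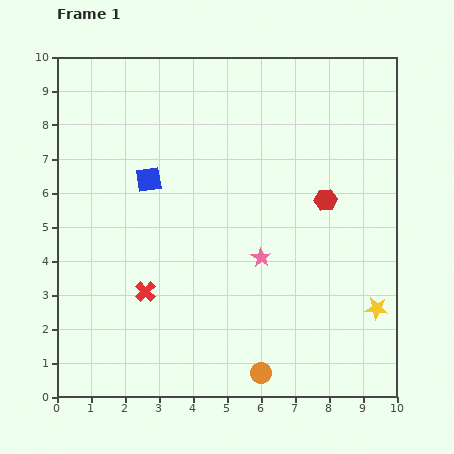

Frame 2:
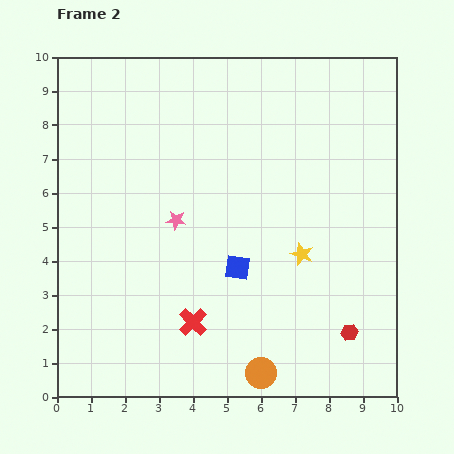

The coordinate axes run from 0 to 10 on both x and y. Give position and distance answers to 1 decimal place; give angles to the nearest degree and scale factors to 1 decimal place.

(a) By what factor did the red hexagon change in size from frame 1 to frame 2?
0.7×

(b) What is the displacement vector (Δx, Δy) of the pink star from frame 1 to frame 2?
(-2.5, 1.1)

The pink star was at (6.0, 4.1) in frame 1 and (3.5, 5.2) in frame 2.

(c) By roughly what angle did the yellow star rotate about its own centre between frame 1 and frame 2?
15° clockwise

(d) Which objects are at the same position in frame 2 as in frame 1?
the orange circle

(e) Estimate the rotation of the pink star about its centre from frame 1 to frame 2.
26° counter-clockwise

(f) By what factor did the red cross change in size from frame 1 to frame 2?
1.4×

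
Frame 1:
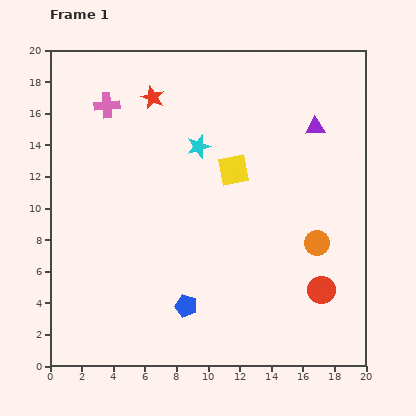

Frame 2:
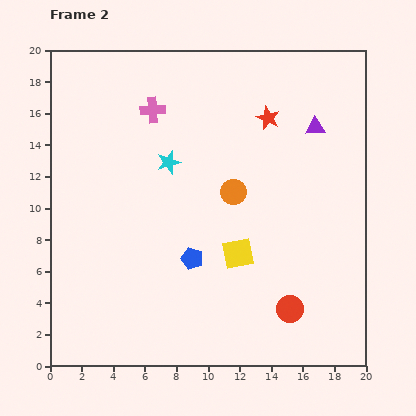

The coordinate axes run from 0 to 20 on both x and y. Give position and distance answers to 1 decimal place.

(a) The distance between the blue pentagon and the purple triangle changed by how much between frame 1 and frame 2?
-2.6

Distance in frame 1: 14.0. Distance in frame 2: 11.4.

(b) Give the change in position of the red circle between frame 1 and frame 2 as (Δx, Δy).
(-2.0, -1.2)

The red circle was at (17.2, 4.8) in frame 1 and (15.2, 3.6) in frame 2.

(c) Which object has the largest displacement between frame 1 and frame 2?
the red star

(moved 7.4; next 6.2)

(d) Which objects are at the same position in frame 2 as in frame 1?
the purple triangle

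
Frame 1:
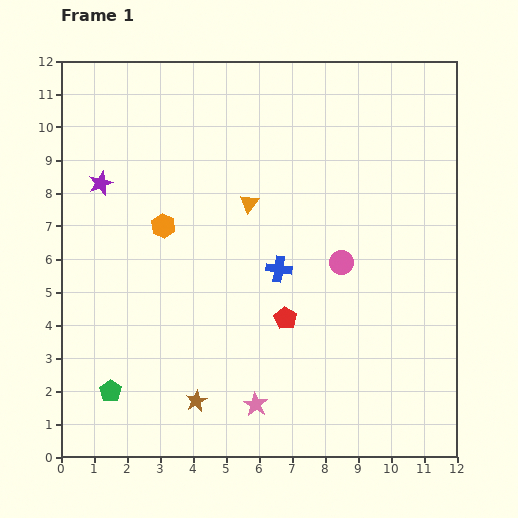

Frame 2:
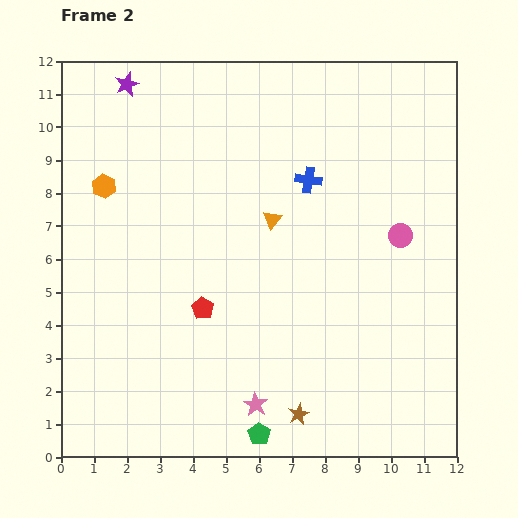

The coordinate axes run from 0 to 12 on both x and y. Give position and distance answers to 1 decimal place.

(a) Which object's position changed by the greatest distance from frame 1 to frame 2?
the green pentagon

(moved 4.7; next 3.1)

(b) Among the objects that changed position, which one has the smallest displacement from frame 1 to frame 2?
the orange triangle

(moved 0.9)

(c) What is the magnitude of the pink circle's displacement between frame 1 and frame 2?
2.0

The pink circle moved from (8.5, 5.9) to (10.3, 6.7), a distance of √(1.8² + 0.8²) ≈ 2.0.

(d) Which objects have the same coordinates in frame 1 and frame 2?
the pink star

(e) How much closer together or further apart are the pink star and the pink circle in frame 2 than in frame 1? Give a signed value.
+1.7

Distance in frame 1: 5.0. Distance in frame 2: 6.7.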